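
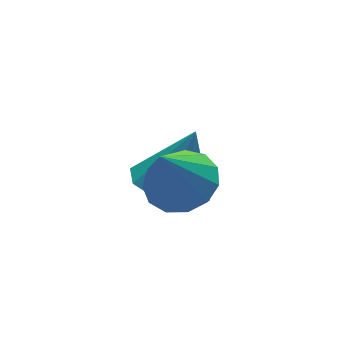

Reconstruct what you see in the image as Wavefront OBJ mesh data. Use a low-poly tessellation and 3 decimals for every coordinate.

v 0.488 -2.102 2.617
v 0.929 -1.46 2.931
v -0.128 -2.338 3.963
v 0.521 -1.278 2.776
v 0.102 -1.357 2.571
v -0.194 -1.673 2.38
v -0.274 -2.125 2.264
v -0.111 -2.57 2.26
v 0.242 -2.866 2.369
v 0.673 -2.919 2.557
v 1.045 -2.713 2.764
v 1.241 -2.313 2.924
v 1.198 -1.845 2.986
v 1.063 -0.513 0.798
v 1.943 -0.562 0.395
v 1.757 -0.407 2.302
v 1.699 0.136 0.459
v 1.082 0.454 0.721
v 0.453 0.206 1.029
v 0.182 -0.463 1.202
v 0.426 -1.161 1.138
v 1.043 -1.48 0.875
v 1.672 -1.231 0.567
f 2 1 4
f 2 4 3
f 4 1 5
f 4 5 3
f 5 1 6
f 5 6 3
f 6 1 7
f 6 7 3
f 7 1 8
f 7 8 3
f 8 1 9
f 8 9 3
f 9 1 10
f 9 10 3
f 10 1 11
f 10 11 3
f 11 1 12
f 11 12 3
f 12 1 13
f 12 13 3
f 13 1 2
f 13 2 3
f 15 14 17
f 15 17 16
f 17 14 18
f 17 18 16
f 18 14 19
f 18 19 16
f 19 14 20
f 19 20 16
f 20 14 21
f 20 21 16
f 21 14 22
f 21 22 16
f 22 14 23
f 22 23 16
f 23 14 15
f 23 15 16



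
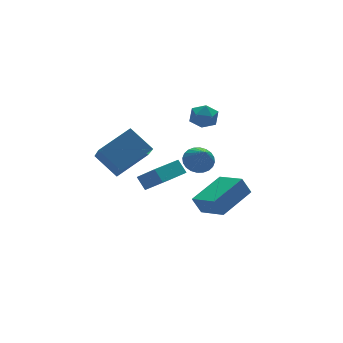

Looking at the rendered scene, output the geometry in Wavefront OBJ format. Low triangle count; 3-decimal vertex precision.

v -0.949 -4.601 -1.467
v -1.321 -4.321 -0.548
v -1.309 -3.058 -2.083
v -1.68 -2.778 -1.164
v 1.04 -3.902 -0.876
v 0.669 -3.622 0.043
v 0.681 -2.359 -1.492
v 0.309 -2.079 -0.573
v 2.086 3.156 -2.841
v 2.492 3.71 -2.29
v 1.834 2.024 -1.519
v 2.166 3.814 -2.263
v 1.828 3.819 -2.323
v 1.53 3.723 -2.463
v 1.316 3.541 -2.66
v 1.219 3.3 -2.885
v 1.255 3.037 -3.103
v 1.417 2.792 -3.281
v 1.681 2.603 -3.393
v 2.007 2.498 -3.42
v 2.345 2.494 -3.36
v 2.643 2.59 -3.22
v 2.857 2.772 -3.023
v 2.954 3.013 -2.798
v 2.918 3.276 -2.58
v 2.756 3.52 -2.402
v -4.828 -1.349 1.059
v -5.449 -0.161 2.089
v -4.308 0.16 -0.367
v -4.928 1.347 0.663
v -2.952 -1.147 1.957
v -3.572 0.04 2.987
v -2.431 0.361 0.531
v -3.052 1.549 1.561
v -1.621 2.248 -3.465
v -1.161 1.182 -2.408
v -1.772 2.86 -2.782
v -1.313 1.794 -1.724
v 0.113 2.846 -3.616
v 0.572 1.78 -2.558
v -0.039 3.458 -2.932
v 0.421 2.392 -1.875
v 0.376 1.139 1.752
v 0.728 1.498 2.427
v 1.492 0.382 1.573
v 1.844 0.741 2.248
v 1.19 0.221 2.341
v 0.5 0.689 2.452
v 1.72 1.191 1.548
v 1.03 1.659 1.659
v 1.559 1.53 2.301
v 1.23 0.93 2.791
v 0.99 0.95 1.209
v 0.661 0.35 1.699
f 2 4 1
f 5 2 1
f 1 4 3
f 3 5 1
f 2 8 4
f 6 2 5
f 6 8 2
f 4 8 3
f 7 5 3
f 3 8 7
f 7 6 5
f 8 6 7
f 10 9 12
f 10 12 11
f 12 9 13
f 12 13 11
f 13 9 14
f 13 14 11
f 14 9 15
f 14 15 11
f 15 9 16
f 15 16 11
f 16 9 17
f 16 17 11
f 17 9 18
f 17 18 11
f 18 9 19
f 18 19 11
f 19 9 20
f 19 20 11
f 20 9 21
f 20 21 11
f 21 9 22
f 21 22 11
f 22 9 23
f 22 23 11
f 23 9 24
f 23 24 11
f 24 9 25
f 24 25 11
f 25 9 26
f 25 26 11
f 26 9 10
f 26 10 11
f 28 30 27
f 31 28 27
f 27 30 29
f 29 31 27
f 28 34 30
f 32 28 31
f 32 34 28
f 30 34 29
f 33 31 29
f 29 34 33
f 33 32 31
f 34 32 33
f 36 38 35
f 39 36 35
f 35 38 37
f 37 39 35
f 36 42 38
f 40 36 39
f 40 42 36
f 38 42 37
f 41 39 37
f 37 42 41
f 41 40 39
f 42 40 41
f 43 54 48
f 43 48 44
f 43 44 50
f 43 50 53
f 43 53 54
f 44 48 52
f 48 54 47
f 54 53 45
f 53 50 49
f 50 44 51
f 46 52 47
f 46 47 45
f 46 45 49
f 46 49 51
f 46 51 52
f 47 52 48
f 45 47 54
f 49 45 53
f 51 49 50
f 52 51 44



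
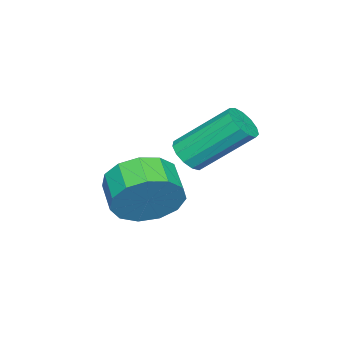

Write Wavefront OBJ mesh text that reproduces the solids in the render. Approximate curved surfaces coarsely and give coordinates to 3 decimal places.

v 0.95 2.868 3.173
v 1.274 2.582 3.603
v 0.715 3.987 4.958
v 0.39 4.272 4.527
v 1.487 2.808 3.456
v 0.927 4.213 4.81
v 1.529 3.054 3.219
v 0.969 4.458 4.573
v 1.387 3.24 2.967
v 0.828 4.645 4.322
v 1.106 3.308 2.781
v 0.547 4.713 4.135
v 0.776 3.236 2.719
v 0.217 4.641 4.073
v 0.501 3.047 2.801
v -0.059 4.452 4.155
v 0.368 2.802 3.001
v -0.191 4.206 4.356
v 0.42 2.577 3.256
v -0.139 3.981 4.61
v 0.64 2.444 3.484
v 0.081 3.849 4.839
v 0.959 2.446 3.614
v 0.399 3.851 4.968
v 1.502 1.952 1.401
v 2.178 1.657 2.19
v 1.414 0.972 2.588
v 0.738 1.268 1.799
v 1.862 2.132 2.403
v 1.099 1.447 2.801
v 1.433 2.55 2.298
v 0.669 1.865 2.696
v 1.025 2.778 1.908
v 0.262 2.093 2.306
v 0.769 2.744 1.357
v 0.005 2.059 1.755
v 0.745 2.459 0.821
v -0.019 1.774 1.218
v 0.962 2.013 0.468
v 0.198 1.328 0.866
v 1.35 1.547 0.412
v 0.586 0.863 0.809
v 1.786 1.211 0.669
v 1.023 0.526 1.067
v 2.132 1.109 1.16
v 1.369 0.425 1.557
v 2.278 1.276 1.727
v 1.515 0.591 2.124
f 2 1 5
f 2 5 3
f 3 5 6
f 3 6 4
f 5 1 7
f 5 7 6
f 6 7 8
f 6 8 4
f 7 1 9
f 7 9 8
f 8 9 10
f 8 10 4
f 9 1 11
f 9 11 10
f 10 11 12
f 10 12 4
f 11 1 13
f 11 13 12
f 12 13 14
f 12 14 4
f 13 1 15
f 13 15 14
f 14 15 16
f 14 16 4
f 15 1 17
f 15 17 16
f 16 17 18
f 16 18 4
f 17 1 19
f 17 19 18
f 18 19 20
f 18 20 4
f 19 1 21
f 19 21 20
f 20 21 22
f 20 22 4
f 21 1 23
f 21 23 22
f 22 23 24
f 22 24 4
f 23 1 2
f 23 2 24
f 24 2 3
f 24 3 4
f 26 25 29
f 26 29 27
f 27 29 30
f 27 30 28
f 29 25 31
f 29 31 30
f 30 31 32
f 30 32 28
f 31 25 33
f 31 33 32
f 32 33 34
f 32 34 28
f 33 25 35
f 33 35 34
f 34 35 36
f 34 36 28
f 35 25 37
f 35 37 36
f 36 37 38
f 36 38 28
f 37 25 39
f 37 39 38
f 38 39 40
f 38 40 28
f 39 25 41
f 39 41 40
f 40 41 42
f 40 42 28
f 41 25 43
f 41 43 42
f 42 43 44
f 42 44 28
f 43 25 45
f 43 45 44
f 44 45 46
f 44 46 28
f 45 25 47
f 45 47 46
f 46 47 48
f 46 48 28
f 47 25 26
f 47 26 48
f 48 26 27
f 48 27 28



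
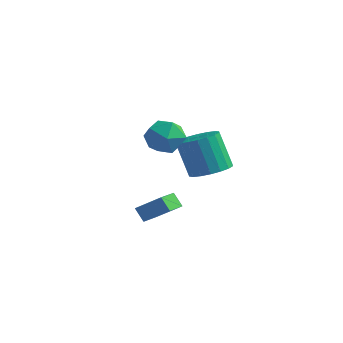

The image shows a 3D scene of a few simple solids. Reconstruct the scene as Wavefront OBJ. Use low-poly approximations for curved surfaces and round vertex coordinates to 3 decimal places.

v -2.3 1.245 -2.247
v -1.022 1.641 -1.264
v -2.511 2.42 -2.446
v -1.233 2.816 -1.463
v -1.747 1.224 -2.957
v -0.469 1.62 -1.974
v -1.958 2.399 -3.156
v -0.68 2.795 -2.173
v 0.066 4.007 -0.005
v 1.084 4.052 0.411
v 0.271 4.018 2.401
v -0.746 3.973 1.985
v 0.962 4.524 0.369
v 0.149 4.49 2.36
v 0.663 4.894 0.254
v -0.15 4.86 2.244
v 0.246 5.088 0.087
v -0.567 5.055 2.077
v -0.207 5.068 -0.099
v -1.019 5.035 1.891
v -0.605 4.838 -0.265
v -1.418 4.804 1.725
v -0.871 4.443 -0.38
v -1.684 4.41 1.61
v -0.951 3.962 -0.421
v -1.764 3.928 1.569
v -0.829 3.49 -0.38
v -1.642 3.456 1.611
v -0.53 3.12 -0.264
v -1.343 3.086 1.726
v -0.113 2.925 -0.097
v -0.926 2.892 1.893
v 0.339 2.945 0.089
v -0.473 2.912 2.079
v 0.738 3.176 0.255
v -0.075 3.142 2.245
v 1.004 3.57 0.37
v 0.191 3.537 2.36
v 0.878 0.791 2.997
v 1.546 0.415 3.776
v -0.406 -0.275 3.584
v 0.262 -0.651 4.363
v -0.106 0.378 4.408
v 0.687 1.037 4.045
v 0.453 -0.897 3.315
v 1.246 -0.238 2.952
v 1.283 -0.628 3.973
v 0.938 0.16 4.649
v 0.202 -0.02 2.711
v -0.143 0.768 3.387
f 2 4 1
f 5 2 1
f 1 4 3
f 3 5 1
f 2 8 4
f 6 2 5
f 6 8 2
f 4 8 3
f 7 5 3
f 3 8 7
f 7 6 5
f 8 6 7
f 10 9 13
f 10 13 11
f 11 13 14
f 11 14 12
f 13 9 15
f 13 15 14
f 14 15 16
f 14 16 12
f 15 9 17
f 15 17 16
f 16 17 18
f 16 18 12
f 17 9 19
f 17 19 18
f 18 19 20
f 18 20 12
f 19 9 21
f 19 21 20
f 20 21 22
f 20 22 12
f 21 9 23
f 21 23 22
f 22 23 24
f 22 24 12
f 23 9 25
f 23 25 24
f 24 25 26
f 24 26 12
f 25 9 27
f 25 27 26
f 26 27 28
f 26 28 12
f 27 9 29
f 27 29 28
f 28 29 30
f 28 30 12
f 29 9 31
f 29 31 30
f 30 31 32
f 30 32 12
f 31 9 33
f 31 33 32
f 32 33 34
f 32 34 12
f 33 9 35
f 33 35 34
f 34 35 36
f 34 36 12
f 35 9 37
f 35 37 36
f 36 37 38
f 36 38 12
f 37 9 10
f 37 10 38
f 38 10 11
f 38 11 12
f 39 50 44
f 39 44 40
f 39 40 46
f 39 46 49
f 39 49 50
f 40 44 48
f 44 50 43
f 50 49 41
f 49 46 45
f 46 40 47
f 42 48 43
f 42 43 41
f 42 41 45
f 42 45 47
f 42 47 48
f 43 48 44
f 41 43 50
f 45 41 49
f 47 45 46
f 48 47 40



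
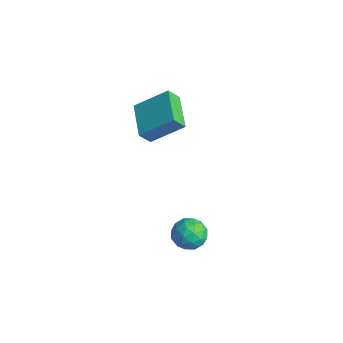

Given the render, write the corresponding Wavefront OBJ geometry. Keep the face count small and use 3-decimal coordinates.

v 2.857 0.76 -1.543
v 3.598 1.314 -1.539
v 3.382 0.066 -2.761
v 4.123 0.62 -2.757
v 4.016 -0.013 -2.091
v 3.691 0.416 -1.338
v 3.289 0.964 -2.962
v 2.964 1.393 -2.209
v 3.865 1.44 -2.416
v 4.314 0.836 -1.878
v 2.666 0.544 -2.422
v 3.115 -0.06 -1.884
v 3.181 1.098 -1.434
v 3.799 0.282 -2.866
v 3.736 -0.09 -2.474
v 4.171 0.235 -2.472
v 3.236 0.57 -1.316
v 3.671 0.896 -1.314
v 3.917 0.115 -1.638
v 3.309 0.484 -2.986
v 3.744 0.81 -2.984
v 2.809 1.145 -1.828
v 3.244 1.47 -1.826
v 3.063 1.265 -2.662
v 3.774 1.498 -1.947
v 4.083 1.09 -2.663
v 3.592 1.292 -2.784
v 3.402 1.544 -2.341
v 4.038 1.143 -1.631
v 4.347 0.735 -2.347
v 4.283 0.363 -1.955
v 4.092 0.615 -1.513
v 4.195 1.217 -2.146
v 2.633 0.645 -1.953
v 2.942 0.237 -2.669
v 2.888 0.765 -2.787
v 2.697 1.017 -2.345
v 2.897 0.29 -1.637
v 3.206 -0.118 -2.353
v 3.578 -0.164 -1.959
v 3.388 0.088 -1.516
v 2.785 0.163 -2.154
v -3.624 1.712 1.305
v -2.759 3.15 2.533
v -3.558 2.304 0.565
v -2.694 3.743 1.793
v -1.746 0.957 0.867
v -0.882 2.396 2.095
v -1.681 1.55 0.127
v -0.816 2.988 1.355
f 1 38 17
f 38 12 41
f 17 41 6
f 38 41 17
f 1 17 13
f 17 6 18
f 13 18 2
f 17 18 13
f 1 13 22
f 13 2 23
f 22 23 8
f 13 23 22
f 1 22 34
f 22 8 37
f 34 37 11
f 22 37 34
f 1 34 38
f 34 11 42
f 38 42 12
f 34 42 38
f 2 18 29
f 18 6 32
f 29 32 10
f 18 32 29
f 6 41 19
f 41 12 40
f 19 40 5
f 41 40 19
f 12 42 39
f 42 11 35
f 39 35 3
f 42 35 39
f 11 37 36
f 37 8 24
f 36 24 7
f 37 24 36
f 8 23 28
f 23 2 25
f 28 25 9
f 23 25 28
f 4 30 16
f 30 10 31
f 16 31 5
f 30 31 16
f 4 16 14
f 16 5 15
f 14 15 3
f 16 15 14
f 4 14 21
f 14 3 20
f 21 20 7
f 14 20 21
f 4 21 26
f 21 7 27
f 26 27 9
f 21 27 26
f 4 26 30
f 26 9 33
f 30 33 10
f 26 33 30
f 5 31 19
f 31 10 32
f 19 32 6
f 31 32 19
f 3 15 39
f 15 5 40
f 39 40 12
f 15 40 39
f 7 20 36
f 20 3 35
f 36 35 11
f 20 35 36
f 9 27 28
f 27 7 24
f 28 24 8
f 27 24 28
f 10 33 29
f 33 9 25
f 29 25 2
f 33 25 29
f 44 46 43
f 47 44 43
f 43 46 45
f 45 47 43
f 44 50 46
f 48 44 47
f 48 50 44
f 46 50 45
f 49 47 45
f 45 50 49
f 49 48 47
f 50 48 49



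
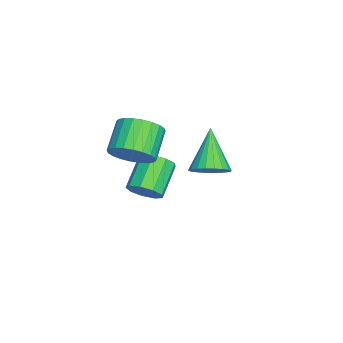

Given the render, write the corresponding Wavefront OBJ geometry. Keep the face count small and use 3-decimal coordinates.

v -1.305 -2.209 -2.755
v -0.805 -2.308 -2.049
v -2.275 -1.971 -0.96
v -2.775 -1.871 -1.665
v -0.803 -1.738 -2.222
v -2.272 -1.401 -1.133
v -1.035 -1.389 -2.644
v -2.505 -1.052 -1.555
v -1.394 -1.423 -3.118
v -2.864 -1.086 -2.029
v -1.711 -1.825 -3.421
v -3.181 -1.487 -2.332
v -1.839 -2.406 -3.413
v -3.308 -2.069 -2.324
v -1.716 -2.895 -3.097
v -3.186 -2.558 -2.007
v -1.402 -3.063 -2.62
v -2.871 -2.725 -1.531
v -1.042 -2.831 -2.207
v -2.511 -2.494 -1.117
v 2.995 1.254 2.079
v 3.42 0.544 2.38
v 1.545 1.066 3.681
v 3.586 0.815 2.562
v 3.65 1.162 2.66
v 3.6 1.525 2.658
v 3.446 1.84 2.555
v 3.214 2.055 2.37
v 2.944 2.13 2.135
v 2.683 2.054 1.89
v 2.476 1.84 1.677
v 2.359 1.524 1.534
v 2.352 1.162 1.485
v 2.456 0.815 1.539
v 2.653 0.544 1.686
v 2.91 0.396 1.901
v 3.181 0.396 2.147
v 1.459 -2.248 1.561
v 2.06 -2.459 2.408
v 0.743 -2.283 3.386
v 0.141 -2.072 2.539
v 2.096 -2.048 2.384
v 0.779 -1.872 3.362
v 2.036 -1.667 2.234
v 0.719 -1.491 3.212
v 1.888 -1.375 1.982
v 0.571 -1.199 2.96
v 1.674 -1.215 1.666
v 0.357 -1.04 2.644
v 1.428 -1.213 1.333
v 0.11 -1.037 2.312
v 1.186 -1.368 1.036
v -0.131 -1.193 2.014
v 0.986 -1.657 0.818
v -0.331 -1.482 1.796
v 0.857 -2.037 0.714
v -0.46 -1.861 1.692
v 0.821 -2.448 0.738
v -0.496 -2.272 1.716
v 0.881 -2.829 0.888
v -0.436 -2.653 1.866
v 1.029 -3.121 1.14
v -0.288 -2.945 2.118
v 1.243 -3.28 1.456
v -0.074 -3.105 2.434
v 1.49 -3.283 1.788
v 0.172 -3.107 2.767
v 1.731 -3.127 2.086
v 0.414 -2.952 3.064
v 1.931 -2.838 2.304
v 0.614 -2.663 3.282
f 2 1 5
f 2 5 3
f 3 5 6
f 3 6 4
f 5 1 7
f 5 7 6
f 6 7 8
f 6 8 4
f 7 1 9
f 7 9 8
f 8 9 10
f 8 10 4
f 9 1 11
f 9 11 10
f 10 11 12
f 10 12 4
f 11 1 13
f 11 13 12
f 12 13 14
f 12 14 4
f 13 1 15
f 13 15 14
f 14 15 16
f 14 16 4
f 15 1 17
f 15 17 16
f 16 17 18
f 16 18 4
f 17 1 19
f 17 19 18
f 18 19 20
f 18 20 4
f 19 1 2
f 19 2 20
f 20 2 3
f 20 3 4
f 22 21 24
f 22 24 23
f 24 21 25
f 24 25 23
f 25 21 26
f 25 26 23
f 26 21 27
f 26 27 23
f 27 21 28
f 27 28 23
f 28 21 29
f 28 29 23
f 29 21 30
f 29 30 23
f 30 21 31
f 30 31 23
f 31 21 32
f 31 32 23
f 32 21 33
f 32 33 23
f 33 21 34
f 33 34 23
f 34 21 35
f 34 35 23
f 35 21 36
f 35 36 23
f 36 21 37
f 36 37 23
f 37 21 22
f 37 22 23
f 39 38 42
f 39 42 40
f 40 42 43
f 40 43 41
f 42 38 44
f 42 44 43
f 43 44 45
f 43 45 41
f 44 38 46
f 44 46 45
f 45 46 47
f 45 47 41
f 46 38 48
f 46 48 47
f 47 48 49
f 47 49 41
f 48 38 50
f 48 50 49
f 49 50 51
f 49 51 41
f 50 38 52
f 50 52 51
f 51 52 53
f 51 53 41
f 52 38 54
f 52 54 53
f 53 54 55
f 53 55 41
f 54 38 56
f 54 56 55
f 55 56 57
f 55 57 41
f 56 38 58
f 56 58 57
f 57 58 59
f 57 59 41
f 58 38 60
f 58 60 59
f 59 60 61
f 59 61 41
f 60 38 62
f 60 62 61
f 61 62 63
f 61 63 41
f 62 38 64
f 62 64 63
f 63 64 65
f 63 65 41
f 64 38 66
f 64 66 65
f 65 66 67
f 65 67 41
f 66 38 68
f 66 68 67
f 67 68 69
f 67 69 41
f 68 38 70
f 68 70 69
f 69 70 71
f 69 71 41
f 70 38 39
f 70 39 71
f 71 39 40
f 71 40 41



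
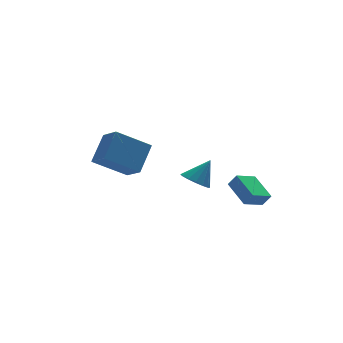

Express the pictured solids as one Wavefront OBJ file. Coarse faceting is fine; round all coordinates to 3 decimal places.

v -4.003 -1.722 -0.487
v -2.962 -0.769 0.739
v -4.203 -0.511 -1.259
v -3.161 0.442 -0.033
v -2.259 -2.162 -1.627
v -1.217 -1.209 -0.401
v -2.458 -0.951 -2.399
v -1.417 0.002 -1.173
v 3.926 -3.454 -4.74
v 2.704 -3.796 -4.222
v 3.777 -1.883 -4.055
v 2.555 -2.225 -3.538
v 4.285 -3.715 -4.062
v 3.063 -4.057 -3.545
v 4.136 -2.144 -3.378
v 2.914 -2.486 -2.86
v 1.93 0.414 -4.503
v 2.561 -0.066 -4.907
v 2.87 0.566 -3.217
v 2.65 0.371 -5.024
v 2.546 0.819 -5.001
v 2.277 1.159 -4.845
v 1.915 1.299 -4.597
v 1.557 1.202 -4.323
v 1.299 0.894 -4.098
v 1.21 0.457 -3.981
v 1.314 0.009 -4.004
v 1.583 -0.331 -4.161
v 1.945 -0.471 -4.409
v 2.303 -0.374 -4.682
f 2 4 1
f 5 2 1
f 1 4 3
f 3 5 1
f 2 8 4
f 6 2 5
f 6 8 2
f 4 8 3
f 7 5 3
f 3 8 7
f 7 6 5
f 8 6 7
f 10 12 9
f 13 10 9
f 9 12 11
f 11 13 9
f 10 16 12
f 14 10 13
f 14 16 10
f 12 16 11
f 15 13 11
f 11 16 15
f 15 14 13
f 16 14 15
f 18 17 20
f 18 20 19
f 20 17 21
f 20 21 19
f 21 17 22
f 21 22 19
f 22 17 23
f 22 23 19
f 23 17 24
f 23 24 19
f 24 17 25
f 24 25 19
f 25 17 26
f 25 26 19
f 26 17 27
f 26 27 19
f 27 17 28
f 27 28 19
f 28 17 29
f 28 29 19
f 29 17 30
f 29 30 19
f 30 17 18
f 30 18 19



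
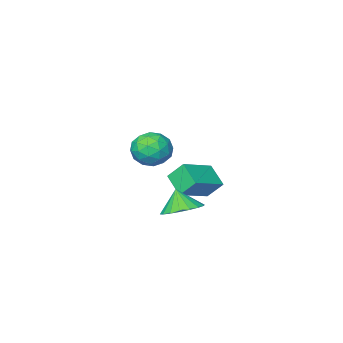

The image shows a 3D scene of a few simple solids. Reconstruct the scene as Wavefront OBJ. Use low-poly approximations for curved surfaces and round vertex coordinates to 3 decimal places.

v -3.493 -4.043 -2.408
v -1.736 -3.677 -1.697
v -3.434 -2.899 -3.142
v -1.677 -2.534 -2.431
v -3.003 -4.646 -3.309
v -1.246 -4.281 -2.598
v -2.944 -3.503 -4.043
v -1.187 -3.137 -3.332
v 2.281 1.9 2.559
v 3.034 1.898 3.149
v 2.926 0.762 1.731
v 3.679 0.76 2.321
v 2.828 0.453 2.631
v 2.429 1.157 3.143
v 3.531 1.503 1.737
v 3.132 2.207 2.249
v 3.807 1.653 2.641
v 3.372 1.004 3.193
v 2.588 1.656 1.687
v 2.153 1.007 2.239
v 2.601 1.999 2.927
v 3.359 0.661 1.953
v 2.859 0.481 2.136
v 3.301 0.48 2.482
v 2.245 1.563 2.924
v 2.688 1.562 3.27
v 2.567 0.713 2.966
v 3.272 1.098 1.61
v 3.715 1.097 1.956
v 2.659 2.18 2.398
v 3.101 2.179 2.744
v 3.393 1.947 1.914
v 3.498 1.853 2.975
v 3.877 1.185 2.488
v 3.79 1.621 2.145
v 3.556 2.035 2.445
v 3.243 1.472 3.3
v 3.622 0.803 2.813
v 3.121 0.623 2.995
v 2.887 1.036 3.296
v 3.697 1.328 3.001
v 2.338 1.857 2.067
v 2.717 1.188 1.58
v 3.073 1.624 1.584
v 2.839 2.037 1.885
v 2.083 1.475 2.392
v 2.462 0.807 1.905
v 2.404 0.625 2.435
v 2.17 1.039 2.735
v 2.263 1.332 1.879
v 1.019 0.615 -2.011
v 2.018 0.665 -2.008
v 1.041 0.105 -0.969
v 1.899 1.049 -1.817
v 1.605 1.347 -1.665
v 1.196 1.5 -1.581
v 0.752 1.478 -1.582
v 0.36 1.285 -1.668
v 0.099 0.959 -1.822
v 0.02 0.565 -2.014
v 0.139 0.181 -2.205
v 0.432 -0.117 -2.357
v 0.842 -0.27 -2.441
v 1.286 -0.248 -2.439
v 1.678 -0.055 -2.353
v 1.939 0.271 -2.199
f 2 4 1
f 5 2 1
f 1 4 3
f 3 5 1
f 2 8 4
f 6 2 5
f 6 8 2
f 4 8 3
f 7 5 3
f 3 8 7
f 7 6 5
f 8 6 7
f 9 46 25
f 46 20 49
f 25 49 14
f 46 49 25
f 9 25 21
f 25 14 26
f 21 26 10
f 25 26 21
f 9 21 30
f 21 10 31
f 30 31 16
f 21 31 30
f 9 30 42
f 30 16 45
f 42 45 19
f 30 45 42
f 9 42 46
f 42 19 50
f 46 50 20
f 42 50 46
f 10 26 37
f 26 14 40
f 37 40 18
f 26 40 37
f 14 49 27
f 49 20 48
f 27 48 13
f 49 48 27
f 20 50 47
f 50 19 43
f 47 43 11
f 50 43 47
f 19 45 44
f 45 16 32
f 44 32 15
f 45 32 44
f 16 31 36
f 31 10 33
f 36 33 17
f 31 33 36
f 12 38 24
f 38 18 39
f 24 39 13
f 38 39 24
f 12 24 22
f 24 13 23
f 22 23 11
f 24 23 22
f 12 22 29
f 22 11 28
f 29 28 15
f 22 28 29
f 12 29 34
f 29 15 35
f 34 35 17
f 29 35 34
f 12 34 38
f 34 17 41
f 38 41 18
f 34 41 38
f 13 39 27
f 39 18 40
f 27 40 14
f 39 40 27
f 11 23 47
f 23 13 48
f 47 48 20
f 23 48 47
f 15 28 44
f 28 11 43
f 44 43 19
f 28 43 44
f 17 35 36
f 35 15 32
f 36 32 16
f 35 32 36
f 18 41 37
f 41 17 33
f 37 33 10
f 41 33 37
f 52 51 54
f 52 54 53
f 54 51 55
f 54 55 53
f 55 51 56
f 55 56 53
f 56 51 57
f 56 57 53
f 57 51 58
f 57 58 53
f 58 51 59
f 58 59 53
f 59 51 60
f 59 60 53
f 60 51 61
f 60 61 53
f 61 51 62
f 61 62 53
f 62 51 63
f 62 63 53
f 63 51 64
f 63 64 53
f 64 51 65
f 64 65 53
f 65 51 66
f 65 66 53
f 66 51 52
f 66 52 53



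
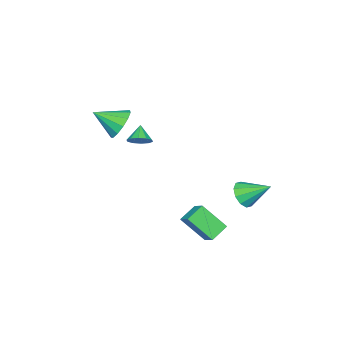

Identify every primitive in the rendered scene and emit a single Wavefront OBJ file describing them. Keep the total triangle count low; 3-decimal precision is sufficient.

v 0.615 -3.043 1.204
v 1.465 -2.947 0.647
v 1.305 -4.317 2.036
v 1.533 -2.609 1.107
v 1.31 -2.409 1.598
v 0.867 -2.411 1.963
v 0.343 -2.613 2.088
v -0.094 -2.952 1.931
v -0.306 -3.32 1.544
v -0.225 -3.6 1.049
v 0.122 -3.704 0.603
v 0.626 -3.598 0.348
v 1.126 -3.315 0.364
v -2.496 2.568 -3.935
v -1.996 3.047 -4.479
v -2.824 4.012 -2.965
v -2.507 3.057 -4.666
v -3.013 2.88 -4.575
v -3.322 2.585 -4.239
v -3.315 2.282 -3.787
v -2.996 2.089 -3.391
v -2.485 2.079 -3.203
v -1.979 2.256 -3.295
v -1.67 2.552 -3.631
v -1.677 2.854 -4.083
v 3.042 2.185 -2.783
v 2.04 2.403 -2.286
v 2.656 3.403 -4.094
v 1.655 3.622 -3.596
v 3.465 2.898 -2.244
v 2.464 3.117 -1.746
v 3.08 4.117 -3.554
v 2.078 4.335 -3.057
v -0.02 -2.302 -0.144
v 0.528 -2.5 0.245
v -0.68 -2.698 0.584
v 0.417 -2.098 0.363
v 0.14 -1.775 0.287
v -0.198 -1.653 0.046
v -0.468 -1.779 -0.267
v -0.567 -2.105 -0.534
v -0.457 -2.507 -0.651
v -0.179 -2.83 -0.576
v 0.159 -2.952 -0.335
v 0.429 -2.826 -0.021
f 2 1 4
f 2 4 3
f 4 1 5
f 4 5 3
f 5 1 6
f 5 6 3
f 6 1 7
f 6 7 3
f 7 1 8
f 7 8 3
f 8 1 9
f 8 9 3
f 9 1 10
f 9 10 3
f 10 1 11
f 10 11 3
f 11 1 12
f 11 12 3
f 12 1 13
f 12 13 3
f 13 1 2
f 13 2 3
f 15 14 17
f 15 17 16
f 17 14 18
f 17 18 16
f 18 14 19
f 18 19 16
f 19 14 20
f 19 20 16
f 20 14 21
f 20 21 16
f 21 14 22
f 21 22 16
f 22 14 23
f 22 23 16
f 23 14 24
f 23 24 16
f 24 14 25
f 24 25 16
f 25 14 15
f 25 15 16
f 27 29 26
f 30 27 26
f 26 29 28
f 28 30 26
f 27 33 29
f 31 27 30
f 31 33 27
f 29 33 28
f 32 30 28
f 28 33 32
f 32 31 30
f 33 31 32
f 35 34 37
f 35 37 36
f 37 34 38
f 37 38 36
f 38 34 39
f 38 39 36
f 39 34 40
f 39 40 36
f 40 34 41
f 40 41 36
f 41 34 42
f 41 42 36
f 42 34 43
f 42 43 36
f 43 34 44
f 43 44 36
f 44 34 45
f 44 45 36
f 45 34 35
f 45 35 36



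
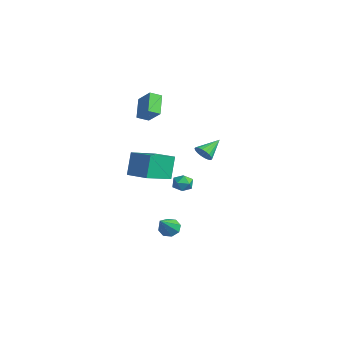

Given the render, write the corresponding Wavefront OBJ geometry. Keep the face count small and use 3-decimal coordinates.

v -2.775 -3.012 2.601
v -2.832 -3.786 2.948
v -3.842 -2.458 3.657
v -3.899 -3.232 4.004
v -1.721 -2.688 3.496
v -1.778 -3.462 3.843
v -2.788 -2.134 4.552
v -2.845 -2.908 4.899
v 1.515 -3.46 -4.56
v 2.035 -3.535 -5.038
v 2.525 -4.5 -3.3
v 2.1 -3.094 -4.727
v 1.823 -2.868 -4.318
v 1.366 -2.989 -4.051
v 0.996 -3.385 -4.081
v 0.93 -3.826 -4.393
v 1.207 -4.053 -4.802
v 1.665 -3.932 -5.069
v -2.354 -0.603 -3.043
v -1.633 -0.661 -3.176
v -2.307 -1.579 -2.364
v -1.586 -1.637 -2.497
v -1.84 -1.084 -2.083
v -1.869 -0.481 -2.503
v -2.071 -1.759 -3.037
v -2.1 -1.156 -3.457
v -1.457 -1.375 -3.173
v -1.315 -0.958 -2.583
v -2.625 -1.282 -2.957
v -2.483 -0.865 -2.367
v 4.162 -2.474 2.532
v 4.782 -2.385 2.706
v 3.778 -1.286 3.288
v 4.762 -2.235 2.459
v 4.623 -2.132 2.227
v 4.393 -2.097 2.056
v 4.117 -2.136 1.978
v 3.85 -2.243 2.01
v 3.645 -2.395 2.146
v 3.542 -2.563 2.358
v 3.562 -2.714 2.604
v 3.701 -2.817 2.836
v 3.931 -2.852 3.008
v 4.207 -2.812 3.085
v 4.474 -2.705 3.053
v 4.679 -2.553 2.918
v -2.195 -4.689 -1.487
v -2.661 -4.237 0.138
v -2.86 -2.807 -2.201
v -3.326 -2.355 -0.576
v -0.654 -4.045 -1.224
v -1.12 -3.593 0.401
v -1.319 -2.163 -1.938
v -1.785 -1.711 -0.313
f 2 4 1
f 5 2 1
f 1 4 3
f 3 5 1
f 2 8 4
f 6 2 5
f 6 8 2
f 4 8 3
f 7 5 3
f 3 8 7
f 7 6 5
f 8 6 7
f 10 9 12
f 10 12 11
f 12 9 13
f 12 13 11
f 13 9 14
f 13 14 11
f 14 9 15
f 14 15 11
f 15 9 16
f 15 16 11
f 16 9 17
f 16 17 11
f 17 9 18
f 17 18 11
f 18 9 10
f 18 10 11
f 19 30 24
f 19 24 20
f 19 20 26
f 19 26 29
f 19 29 30
f 20 24 28
f 24 30 23
f 30 29 21
f 29 26 25
f 26 20 27
f 22 28 23
f 22 23 21
f 22 21 25
f 22 25 27
f 22 27 28
f 23 28 24
f 21 23 30
f 25 21 29
f 27 25 26
f 28 27 20
f 32 31 34
f 32 34 33
f 34 31 35
f 34 35 33
f 35 31 36
f 35 36 33
f 36 31 37
f 36 37 33
f 37 31 38
f 37 38 33
f 38 31 39
f 38 39 33
f 39 31 40
f 39 40 33
f 40 31 41
f 40 41 33
f 41 31 42
f 41 42 33
f 42 31 43
f 42 43 33
f 43 31 44
f 43 44 33
f 44 31 45
f 44 45 33
f 45 31 46
f 45 46 33
f 46 31 32
f 46 32 33
f 48 50 47
f 51 48 47
f 47 50 49
f 49 51 47
f 48 54 50
f 52 48 51
f 52 54 48
f 50 54 49
f 53 51 49
f 49 54 53
f 53 52 51
f 54 52 53



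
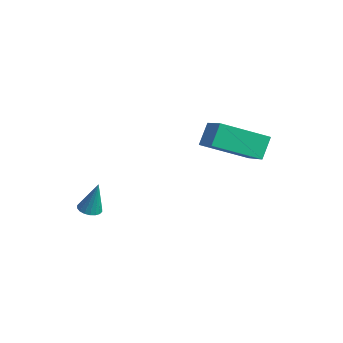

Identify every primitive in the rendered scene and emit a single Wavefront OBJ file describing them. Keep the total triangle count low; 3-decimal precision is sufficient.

v 1.583 0.752 3.591
v 1.283 1.363 4.43
v 0.137 1.228 2.728
v -0.163 1.839 3.567
v 2.583 2.341 2.793
v 2.283 2.952 3.632
v 1.137 2.817 1.93
v 0.837 3.428 2.769
v -3.281 -1.533 -1.701
v -3.002 -1.959 -1.674
v -3.019 -1.267 -0.259
v -2.848 -1.801 -1.731
v -2.781 -1.59 -1.782
v -2.813 -1.368 -1.817
v -2.937 -1.179 -1.829
v -3.13 -1.06 -1.816
v -3.353 -1.034 -1.78
v -3.561 -1.108 -1.729
v -3.714 -1.265 -1.672
v -3.782 -1.476 -1.621
v -3.75 -1.698 -1.585
v -3.625 -1.887 -1.573
v -3.433 -2.006 -1.586
v -3.21 -2.032 -1.622
f 2 4 1
f 5 2 1
f 1 4 3
f 3 5 1
f 2 8 4
f 6 2 5
f 6 8 2
f 4 8 3
f 7 5 3
f 3 8 7
f 7 6 5
f 8 6 7
f 10 9 12
f 10 12 11
f 12 9 13
f 12 13 11
f 13 9 14
f 13 14 11
f 14 9 15
f 14 15 11
f 15 9 16
f 15 16 11
f 16 9 17
f 16 17 11
f 17 9 18
f 17 18 11
f 18 9 19
f 18 19 11
f 19 9 20
f 19 20 11
f 20 9 21
f 20 21 11
f 21 9 22
f 21 22 11
f 22 9 23
f 22 23 11
f 23 9 24
f 23 24 11
f 24 9 10
f 24 10 11



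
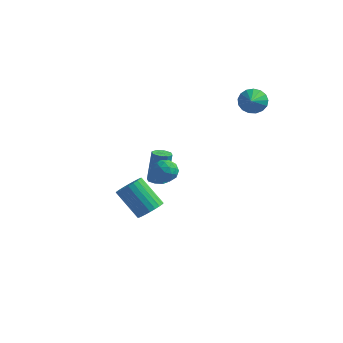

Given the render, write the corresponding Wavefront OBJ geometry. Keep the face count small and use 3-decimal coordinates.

v 2.435 4.382 3.435
v 3.01 4.265 2.968
v 2.705 3.518 3.985
v 3.149 4.473 3.225
v 3.125 4.66 3.531
v 2.942 4.783 3.814
v 2.644 4.815 4.011
v 2.297 4.747 4.075
v 1.982 4.596 3.993
v 1.77 4.396 3.783
v 1.711 4.193 3.493
v 1.818 4.033 3.19
v 2.066 3.953 2.943
v 2.398 3.972 2.808
v 2.739 4.084 2.817
v -1.335 0.784 -3.446
v -0.798 0.689 -2.903
v -2.107 0.9 -1.571
v -2.645 0.996 -2.114
v -0.79 0.986 -2.942
v -2.099 1.198 -1.61
v -0.864 1.253 -3.058
v -2.173 1.465 -1.725
v -1.011 1.449 -3.233
v -2.32 1.661 -1.9
v -1.206 1.543 -3.44
v -2.516 1.755 -2.108
v -1.422 1.522 -3.649
v -2.731 1.734 -2.316
v -1.624 1.388 -3.826
v -2.933 1.6 -2.494
v -1.782 1.163 -3.946
v -3.092 1.375 -2.613
v -1.873 0.88 -3.989
v -3.182 1.091 -2.657
v -1.881 0.582 -3.95
v -3.19 0.794 -2.618
v -1.807 0.315 -3.835
v -3.116 0.527 -2.502
v -1.66 0.119 -3.66
v -2.969 0.331 -2.327
v -1.464 0.025 -3.452
v -2.774 0.237 -2.12
v -1.249 0.046 -3.244
v -2.558 0.258 -1.911
v -1.047 0.18 -3.066
v -2.356 0.392 -1.734
v -0.888 0.405 -2.947
v -2.198 0.617 -1.614
v -1.779 2.411 -2.395
v -1.495 2.842 -2.515
v -1.456 3.301 -0.764
v -1.741 2.869 -0.645
v -1.895 2.912 -2.524
v -1.856 3.37 -0.774
v -2.227 2.688 -2.458
v -2.188 3.147 -0.708
v -2.296 2.302 -2.355
v -2.258 2.761 -0.605
v -2.064 1.979 -2.276
v -2.025 2.438 -0.525
v -1.664 1.91 -2.266
v -1.625 2.368 -0.516
v -1.332 2.133 -2.332
v -1.293 2.592 -0.582
v -1.262 2.519 -2.435
v -1.224 2.978 -0.685
v 0.753 -1.87 2.454
v 1.332 -1.779 2.103
v 0.648 -2.881 2.017
v 1.227 -2.79 1.666
v 1.246 -2.854 2.346
v 1.311 -2.23 2.616
v 0.669 -2.43 1.504
v 0.734 -1.806 1.774
v 1.28 -2.125 1.516
v 1.637 -2.387 2.037
v 0.343 -2.273 2.083
v 0.7 -2.535 2.604
v 1.052 -1.736 2.317
v 0.928 -2.924 1.803
v 0.939 -2.962 2.203
v 1.28 -2.908 1.997
v 1.039 -2.001 2.618
v 1.38 -1.947 2.412
v 1.329 -2.579 2.555
v 0.6 -2.713 1.708
v 0.941 -2.659 1.502
v 0.7 -1.752 2.123
v 1.041 -1.698 1.917
v 0.651 -2.081 1.565
v 1.362 -1.886 1.765
v 1.3 -2.48 1.509
v 0.972 -2.268 1.413
v 1.01 -1.901 1.572
v 1.572 -2.04 2.071
v 1.51 -2.634 1.815
v 1.521 -2.672 2.215
v 1.559 -2.305 2.373
v 1.541 -2.243 1.726
v 0.47 -2.026 2.305
v 0.408 -2.62 2.049
v 0.421 -2.355 1.747
v 0.459 -1.988 1.905
v 0.68 -2.18 2.611
v 0.618 -2.774 2.355
v 0.97 -2.759 2.548
v 1.008 -2.392 2.707
v 0.439 -2.417 2.394
f 2 1 4
f 2 4 3
f 4 1 5
f 4 5 3
f 5 1 6
f 5 6 3
f 6 1 7
f 6 7 3
f 7 1 8
f 7 8 3
f 8 1 9
f 8 9 3
f 9 1 10
f 9 10 3
f 10 1 11
f 10 11 3
f 11 1 12
f 11 12 3
f 12 1 13
f 12 13 3
f 13 1 14
f 13 14 3
f 14 1 15
f 14 15 3
f 15 1 2
f 15 2 3
f 17 16 20
f 17 20 18
f 18 20 21
f 18 21 19
f 20 16 22
f 20 22 21
f 21 22 23
f 21 23 19
f 22 16 24
f 22 24 23
f 23 24 25
f 23 25 19
f 24 16 26
f 24 26 25
f 25 26 27
f 25 27 19
f 26 16 28
f 26 28 27
f 27 28 29
f 27 29 19
f 28 16 30
f 28 30 29
f 29 30 31
f 29 31 19
f 30 16 32
f 30 32 31
f 31 32 33
f 31 33 19
f 32 16 34
f 32 34 33
f 33 34 35
f 33 35 19
f 34 16 36
f 34 36 35
f 35 36 37
f 35 37 19
f 36 16 38
f 36 38 37
f 37 38 39
f 37 39 19
f 38 16 40
f 38 40 39
f 39 40 41
f 39 41 19
f 40 16 42
f 40 42 41
f 41 42 43
f 41 43 19
f 42 16 44
f 42 44 43
f 43 44 45
f 43 45 19
f 44 16 46
f 44 46 45
f 45 46 47
f 45 47 19
f 46 16 48
f 46 48 47
f 47 48 49
f 47 49 19
f 48 16 17
f 48 17 49
f 49 17 18
f 49 18 19
f 51 50 54
f 51 54 52
f 52 54 55
f 52 55 53
f 54 50 56
f 54 56 55
f 55 56 57
f 55 57 53
f 56 50 58
f 56 58 57
f 57 58 59
f 57 59 53
f 58 50 60
f 58 60 59
f 59 60 61
f 59 61 53
f 60 50 62
f 60 62 61
f 61 62 63
f 61 63 53
f 62 50 64
f 62 64 63
f 63 64 65
f 63 65 53
f 64 50 66
f 64 66 65
f 65 66 67
f 65 67 53
f 66 50 51
f 66 51 67
f 67 51 52
f 67 52 53
f 68 105 84
f 105 79 108
f 84 108 73
f 105 108 84
f 68 84 80
f 84 73 85
f 80 85 69
f 84 85 80
f 68 80 89
f 80 69 90
f 89 90 75
f 80 90 89
f 68 89 101
f 89 75 104
f 101 104 78
f 89 104 101
f 68 101 105
f 101 78 109
f 105 109 79
f 101 109 105
f 69 85 96
f 85 73 99
f 96 99 77
f 85 99 96
f 73 108 86
f 108 79 107
f 86 107 72
f 108 107 86
f 79 109 106
f 109 78 102
f 106 102 70
f 109 102 106
f 78 104 103
f 104 75 91
f 103 91 74
f 104 91 103
f 75 90 95
f 90 69 92
f 95 92 76
f 90 92 95
f 71 97 83
f 97 77 98
f 83 98 72
f 97 98 83
f 71 83 81
f 83 72 82
f 81 82 70
f 83 82 81
f 71 81 88
f 81 70 87
f 88 87 74
f 81 87 88
f 71 88 93
f 88 74 94
f 93 94 76
f 88 94 93
f 71 93 97
f 93 76 100
f 97 100 77
f 93 100 97
f 72 98 86
f 98 77 99
f 86 99 73
f 98 99 86
f 70 82 106
f 82 72 107
f 106 107 79
f 82 107 106
f 74 87 103
f 87 70 102
f 103 102 78
f 87 102 103
f 76 94 95
f 94 74 91
f 95 91 75
f 94 91 95
f 77 100 96
f 100 76 92
f 96 92 69
f 100 92 96



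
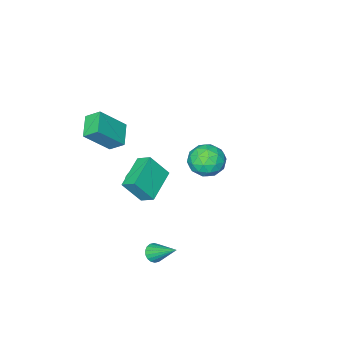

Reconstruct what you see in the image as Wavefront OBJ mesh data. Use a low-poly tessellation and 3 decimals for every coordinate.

v 3.051 3.185 -3.097
v 3.531 3.172 -2.959
v 2.809 4.395 -2.143
v 3.534 3.31 -3.133
v 3.441 3.423 -3.301
v 3.271 3.49 -3.428
v 3.057 3.496 -3.489
v 2.842 3.44 -3.473
v 2.669 3.334 -3.383
v 2.571 3.199 -3.236
v 2.568 3.06 -3.062
v 2.661 2.947 -2.894
v 2.831 2.881 -2.767
v 3.045 2.875 -2.706
v 3.26 2.93 -2.722
v 3.433 3.036 -2.812
v 2.984 -1.675 2.967
v 2.623 -1.08 3.473
v 1.848 -1.308 1.728
v 1.488 -0.713 2.234
v 3.732 -0.847 2.526
v 3.372 -0.252 3.032
v 2.597 -0.48 1.287
v 2.236 0.115 1.793
v -0.433 -1.664 -3.435
v -0.203 -1.33 -3.834
v 0.644 -1.281 -3.305
v 0.413 -1.616 -2.905
v -0.303 -1.171 -3.689
v 0.544 -1.123 -3.16
v -0.425 -1.098 -3.5
v 0.422 -1.05 -2.97
v -0.549 -1.123 -3.299
v 0.298 -1.074 -2.77
v -0.653 -1.241 -3.122
v 0.194 -1.193 -2.593
v -0.719 -1.432 -2.999
v 0.128 -1.384 -2.47
v -0.736 -1.664 -2.951
v 0.111 -1.616 -2.422
v -0.7 -1.896 -2.987
v 0.147 -1.847 -2.458
v -0.618 -2.087 -3.1
v 0.229 -2.039 -2.571
v -0.505 -2.206 -3.271
v 0.342 -2.157 -2.742
v -0.379 -2.23 -3.471
v 0.468 -2.182 -2.941
v -0.262 -2.157 -3.664
v 0.585 -2.109 -3.134
v -0.175 -1.999 -3.817
v 0.672 -1.951 -3.288
v -0.133 -1.783 -3.904
v 0.714 -1.734 -3.375
v -0.143 -1.546 -3.911
v 0.704 -1.498 -3.381
v 1.795 0.449 0.842
v 1.608 1.107 1.256
v 1.143 0.951 -0.253
v 0.955 1.61 0.161
v 3.245 1.19 0.319
v 3.057 1.849 0.733
v 2.592 1.693 -0.776
v 2.405 2.351 -0.362
v -3.243 0.31 -2.441
v -2.562 0.873 -2.074
v -2.538 -0.933 -1.846
v -1.857 -0.37 -1.479
v -2.745 -0.338 -1.126
v -3.181 0.43 -1.494
v -1.919 -0.49 -2.426
v -2.355 0.278 -2.794
v -1.743 0.378 -2.065
v -2.254 0.472 -1.261
v -2.846 -0.532 -2.659
v -3.357 -0.438 -1.855
v -2.965 0.701 -2.31
v -2.135 -0.761 -1.61
v -2.658 -0.742 -1.403
v -2.257 -0.411 -1.187
v -3.329 0.441 -1.969
v -2.928 0.771 -1.753
v -3.036 0.06 -1.196
v -2.172 -0.831 -2.167
v -1.771 -0.501 -1.951
v -2.843 0.351 -2.733
v -2.442 0.682 -2.517
v -2.064 -0.12 -2.724
v -2.083 0.74 -2.088
v -1.668 0.01 -1.739
v -1.705 -0.061 -2.296
v -1.961 0.391 -2.512
v -2.383 0.796 -1.616
v -1.969 0.065 -1.266
v -2.491 0.084 -1.059
v -2.747 0.536 -1.275
v -1.902 0.505 -1.611
v -3.131 -0.125 -2.654
v -2.717 -0.856 -2.304
v -2.353 -0.596 -2.645
v -2.609 -0.144 -2.861
v -3.432 -0.07 -2.181
v -3.017 -0.8 -1.832
v -3.139 -0.451 -1.408
v -3.395 0.001 -1.624
v -3.198 -0.565 -2.309
f 2 1 4
f 2 4 3
f 4 1 5
f 4 5 3
f 5 1 6
f 5 6 3
f 6 1 7
f 6 7 3
f 7 1 8
f 7 8 3
f 8 1 9
f 8 9 3
f 9 1 10
f 9 10 3
f 10 1 11
f 10 11 3
f 11 1 12
f 11 12 3
f 12 1 13
f 12 13 3
f 13 1 14
f 13 14 3
f 14 1 15
f 14 15 3
f 15 1 16
f 15 16 3
f 16 1 2
f 16 2 3
f 18 20 17
f 21 18 17
f 17 20 19
f 19 21 17
f 18 24 20
f 22 18 21
f 22 24 18
f 20 24 19
f 23 21 19
f 19 24 23
f 23 22 21
f 24 22 23
f 26 25 29
f 26 29 27
f 27 29 30
f 27 30 28
f 29 25 31
f 29 31 30
f 30 31 32
f 30 32 28
f 31 25 33
f 31 33 32
f 32 33 34
f 32 34 28
f 33 25 35
f 33 35 34
f 34 35 36
f 34 36 28
f 35 25 37
f 35 37 36
f 36 37 38
f 36 38 28
f 37 25 39
f 37 39 38
f 38 39 40
f 38 40 28
f 39 25 41
f 39 41 40
f 40 41 42
f 40 42 28
f 41 25 43
f 41 43 42
f 42 43 44
f 42 44 28
f 43 25 45
f 43 45 44
f 44 45 46
f 44 46 28
f 45 25 47
f 45 47 46
f 46 47 48
f 46 48 28
f 47 25 49
f 47 49 48
f 48 49 50
f 48 50 28
f 49 25 51
f 49 51 50
f 50 51 52
f 50 52 28
f 51 25 53
f 51 53 52
f 52 53 54
f 52 54 28
f 53 25 55
f 53 55 54
f 54 55 56
f 54 56 28
f 55 25 26
f 55 26 56
f 56 26 27
f 56 27 28
f 58 60 57
f 61 58 57
f 57 60 59
f 59 61 57
f 58 64 60
f 62 58 61
f 62 64 58
f 60 64 59
f 63 61 59
f 59 64 63
f 63 62 61
f 64 62 63
f 65 102 81
f 102 76 105
f 81 105 70
f 102 105 81
f 65 81 77
f 81 70 82
f 77 82 66
f 81 82 77
f 65 77 86
f 77 66 87
f 86 87 72
f 77 87 86
f 65 86 98
f 86 72 101
f 98 101 75
f 86 101 98
f 65 98 102
f 98 75 106
f 102 106 76
f 98 106 102
f 66 82 93
f 82 70 96
f 93 96 74
f 82 96 93
f 70 105 83
f 105 76 104
f 83 104 69
f 105 104 83
f 76 106 103
f 106 75 99
f 103 99 67
f 106 99 103
f 75 101 100
f 101 72 88
f 100 88 71
f 101 88 100
f 72 87 92
f 87 66 89
f 92 89 73
f 87 89 92
f 68 94 80
f 94 74 95
f 80 95 69
f 94 95 80
f 68 80 78
f 80 69 79
f 78 79 67
f 80 79 78
f 68 78 85
f 78 67 84
f 85 84 71
f 78 84 85
f 68 85 90
f 85 71 91
f 90 91 73
f 85 91 90
f 68 90 94
f 90 73 97
f 94 97 74
f 90 97 94
f 69 95 83
f 95 74 96
f 83 96 70
f 95 96 83
f 67 79 103
f 79 69 104
f 103 104 76
f 79 104 103
f 71 84 100
f 84 67 99
f 100 99 75
f 84 99 100
f 73 91 92
f 91 71 88
f 92 88 72
f 91 88 92
f 74 97 93
f 97 73 89
f 93 89 66
f 97 89 93



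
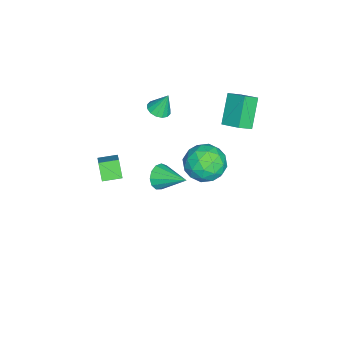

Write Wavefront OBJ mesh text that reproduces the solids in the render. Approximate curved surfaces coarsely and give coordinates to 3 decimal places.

v -3.616 1.696 3.923
v -3.099 2.696 4.417
v -4.194 2.272 3.362
v -3.676 3.272 3.856
v -2.304 1.688 2.564
v -1.786 2.688 3.058
v -2.881 2.264 2.003
v -2.364 3.264 2.497
v -3.34 -1.874 1.914
v -2.762 -2.169 2.08
v -3.44 -1.386 3.126
v -2.672 -1.856 1.962
v -2.761 -1.548 1.831
v -3.005 -1.327 1.722
v -3.339 -1.252 1.664
v -3.673 -1.344 1.674
v -3.918 -1.578 1.748
v -4.008 -1.891 1.866
v -3.92 -2.2 1.997
v -3.676 -2.421 2.106
v -3.342 -2.495 2.164
v -3.008 -2.403 2.154
v 2.462 -3.485 3.328
v 3.712 -3.06 4.366
v 2.073 -2.569 3.422
v 3.323 -2.143 4.459
v 3.037 -3.157 2.501
v 4.287 -2.731 3.538
v 2.648 -2.24 2.594
v 3.898 -1.815 3.632
v -1.495 -1.348 -2.038
v -1.121 -1.168 -2.721
v -0.905 0.208 -1.302
v -1.536 -0.995 -2.754
v -1.938 -0.934 -2.56
v -2.199 -1.005 -2.2
v -2.238 -1.184 -1.788
v -2.04 -1.416 -1.456
v -1.67 -1.627 -1.308
v -1.244 -1.749 -1.392
v -0.898 -1.743 -1.681
v -0.742 -1.613 -2.083
v -0.825 -1.398 -2.471
v 0.382 2.369 1.268
v 0.902 1.533 1.952
v -1.102 1.167 0.928
v -0.582 0.331 1.612
v -1.02 1.328 2.113
v -0.103 2.071 2.323
v -0.097 0.629 0.557
v 0.82 1.372 0.767
v 0.606 0.458 1.512
v 0.036 0.89 2.474
v -0.236 1.81 0.406
v -0.806 2.242 1.368
v 0.772 2.056 1.64
v -0.972 0.644 1.24
v -1.23 1.23 1.535
v -0.924 0.738 1.937
v 0.182 2.373 1.858
v 0.487 1.881 2.26
v -0.642 1.761 2.355
v -0.687 0.819 0.62
v -0.382 0.327 1.022
v 0.724 1.962 0.943
v 1.03 1.47 1.345
v 0.442 0.939 0.525
v 0.904 0.933 1.783
v 0.032 0.227 1.584
v 0.317 0.402 0.963
v 0.856 0.838 1.087
v 0.569 1.187 2.349
v -0.303 0.481 2.149
v -0.561 1.067 2.443
v -0.022 1.503 2.567
v 0.395 0.555 2.09
v 0.103 2.219 0.731
v -0.769 1.513 0.531
v -0.178 1.197 0.313
v 0.361 1.633 0.437
v -0.232 2.473 1.296
v -1.104 1.767 1.097
v -1.056 1.862 1.793
v -0.517 2.298 1.917
v -0.595 2.145 0.79
f 2 4 1
f 5 2 1
f 1 4 3
f 3 5 1
f 2 8 4
f 6 2 5
f 6 8 2
f 4 8 3
f 7 5 3
f 3 8 7
f 7 6 5
f 8 6 7
f 10 9 12
f 10 12 11
f 12 9 13
f 12 13 11
f 13 9 14
f 13 14 11
f 14 9 15
f 14 15 11
f 15 9 16
f 15 16 11
f 16 9 17
f 16 17 11
f 17 9 18
f 17 18 11
f 18 9 19
f 18 19 11
f 19 9 20
f 19 20 11
f 20 9 21
f 20 21 11
f 21 9 22
f 21 22 11
f 22 9 10
f 22 10 11
f 24 26 23
f 27 24 23
f 23 26 25
f 25 27 23
f 24 30 26
f 28 24 27
f 28 30 24
f 26 30 25
f 29 27 25
f 25 30 29
f 29 28 27
f 30 28 29
f 32 31 34
f 32 34 33
f 34 31 35
f 34 35 33
f 35 31 36
f 35 36 33
f 36 31 37
f 36 37 33
f 37 31 38
f 37 38 33
f 38 31 39
f 38 39 33
f 39 31 40
f 39 40 33
f 40 31 41
f 40 41 33
f 41 31 42
f 41 42 33
f 42 31 43
f 42 43 33
f 43 31 32
f 43 32 33
f 44 81 60
f 81 55 84
f 60 84 49
f 81 84 60
f 44 60 56
f 60 49 61
f 56 61 45
f 60 61 56
f 44 56 65
f 56 45 66
f 65 66 51
f 56 66 65
f 44 65 77
f 65 51 80
f 77 80 54
f 65 80 77
f 44 77 81
f 77 54 85
f 81 85 55
f 77 85 81
f 45 61 72
f 61 49 75
f 72 75 53
f 61 75 72
f 49 84 62
f 84 55 83
f 62 83 48
f 84 83 62
f 55 85 82
f 85 54 78
f 82 78 46
f 85 78 82
f 54 80 79
f 80 51 67
f 79 67 50
f 80 67 79
f 51 66 71
f 66 45 68
f 71 68 52
f 66 68 71
f 47 73 59
f 73 53 74
f 59 74 48
f 73 74 59
f 47 59 57
f 59 48 58
f 57 58 46
f 59 58 57
f 47 57 64
f 57 46 63
f 64 63 50
f 57 63 64
f 47 64 69
f 64 50 70
f 69 70 52
f 64 70 69
f 47 69 73
f 69 52 76
f 73 76 53
f 69 76 73
f 48 74 62
f 74 53 75
f 62 75 49
f 74 75 62
f 46 58 82
f 58 48 83
f 82 83 55
f 58 83 82
f 50 63 79
f 63 46 78
f 79 78 54
f 63 78 79
f 52 70 71
f 70 50 67
f 71 67 51
f 70 67 71
f 53 76 72
f 76 52 68
f 72 68 45
f 76 68 72



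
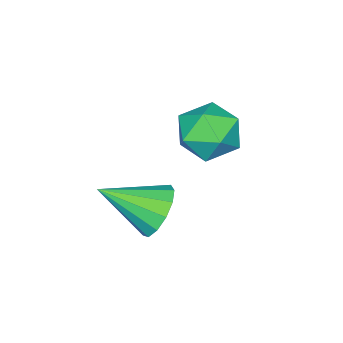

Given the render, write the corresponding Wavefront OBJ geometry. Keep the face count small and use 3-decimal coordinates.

v 0.431 -0.585 -1.04
v 1.245 -0.324 -1.479
v 1.409 -2.015 -0.08
v 1.218 -0.035 -1.022
v 0.942 0.079 -0.571
v 0.503 -0.018 -0.269
v 0.042 -0.295 -0.212
v -0.295 -0.664 -0.418
v -0.402 -1.008 -0.822
v -0.244 -1.218 -1.295
v 0.128 -1.227 -1.687
v 0.597 -1.032 -1.874
v 1.013 -0.696 -1.796
v -1.459 0.833 2.53
v -0.435 0.934 2.228
v -1.585 -0.634 1.612
v -0.561 -0.533 1.31
v -0.799 -0.76 2.331
v -0.721 0.147 2.898
v -1.299 0.153 0.942
v -1.221 1.06 1.509
v -0.336 0.513 1.246
v -0.027 -0.05 2.104
v -1.993 0.35 1.736
v -1.684 -0.213 2.594
f 2 1 4
f 2 4 3
f 4 1 5
f 4 5 3
f 5 1 6
f 5 6 3
f 6 1 7
f 6 7 3
f 7 1 8
f 7 8 3
f 8 1 9
f 8 9 3
f 9 1 10
f 9 10 3
f 10 1 11
f 10 11 3
f 11 1 12
f 11 12 3
f 12 1 13
f 12 13 3
f 13 1 2
f 13 2 3
f 14 25 19
f 14 19 15
f 14 15 21
f 14 21 24
f 14 24 25
f 15 19 23
f 19 25 18
f 25 24 16
f 24 21 20
f 21 15 22
f 17 23 18
f 17 18 16
f 17 16 20
f 17 20 22
f 17 22 23
f 18 23 19
f 16 18 25
f 20 16 24
f 22 20 21
f 23 22 15



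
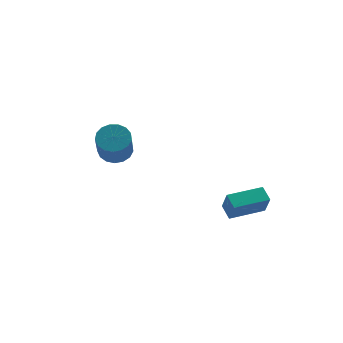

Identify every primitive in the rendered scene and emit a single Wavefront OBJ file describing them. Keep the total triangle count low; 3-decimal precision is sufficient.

v -0.079 -3.257 -3.72
v -0.066 -3.844 -2.504
v -0.14 -2.422 -3.316
v -0.127 -3.008 -2.1
v 1.907 -3.132 -3.68
v 1.92 -3.718 -2.464
v 1.846 -2.296 -3.276
v 1.859 -2.883 -2.06
v -3.666 3.94 -2.245
v -3.183 4.558 -1.709
v -3.631 3.457 -0.038
v -4.114 2.84 -0.575
v -3.606 4.724 -1.713
v -4.054 3.624 -0.042
v -4.042 4.711 -1.838
v -4.491 3.611 -0.168
v -4.393 4.522 -2.057
v -4.841 3.422 -0.387
v -4.577 4.199 -2.319
v -5.025 3.099 -0.649
v -4.552 3.817 -2.564
v -5 2.717 -0.894
v -4.324 3.463 -2.736
v -4.773 2.363 -1.066
v -3.945 3.218 -2.796
v -4.394 2.118 -1.125
v -3.503 3.139 -2.729
v -3.951 2.039 -1.059
v -3.097 3.243 -2.552
v -3.546 2.143 -0.881
v -2.822 3.507 -2.304
v -3.271 2.407 -0.633
v -2.74 3.87 -2.043
v -3.189 2.77 -0.372
v -2.87 4.249 -1.828
v -3.319 3.149 -0.157
f 2 4 1
f 5 2 1
f 1 4 3
f 3 5 1
f 2 8 4
f 6 2 5
f 6 8 2
f 4 8 3
f 7 5 3
f 3 8 7
f 7 6 5
f 8 6 7
f 10 9 13
f 10 13 11
f 11 13 14
f 11 14 12
f 13 9 15
f 13 15 14
f 14 15 16
f 14 16 12
f 15 9 17
f 15 17 16
f 16 17 18
f 16 18 12
f 17 9 19
f 17 19 18
f 18 19 20
f 18 20 12
f 19 9 21
f 19 21 20
f 20 21 22
f 20 22 12
f 21 9 23
f 21 23 22
f 22 23 24
f 22 24 12
f 23 9 25
f 23 25 24
f 24 25 26
f 24 26 12
f 25 9 27
f 25 27 26
f 26 27 28
f 26 28 12
f 27 9 29
f 27 29 28
f 28 29 30
f 28 30 12
f 29 9 31
f 29 31 30
f 30 31 32
f 30 32 12
f 31 9 33
f 31 33 32
f 32 33 34
f 32 34 12
f 33 9 35
f 33 35 34
f 34 35 36
f 34 36 12
f 35 9 10
f 35 10 36
f 36 10 11
f 36 11 12



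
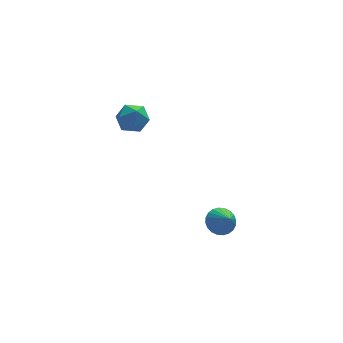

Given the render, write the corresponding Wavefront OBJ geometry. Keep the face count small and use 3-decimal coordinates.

v -2.975 3.434 4.524
v -2.589 3.861 3.773
v -2.831 2.079 3.827
v -2.445 2.506 3.076
v -1.97 2.466 3.893
v -2.059 3.304 4.324
v -3.361 2.636 3.276
v -3.45 3.474 3.707
v -2.828 3.368 3.002
v -1.968 3.263 3.383
v -3.452 2.677 4.217
v -2.592 2.572 4.598
v -0.004 -3.405 0.412
v 0.514 -3.754 -0.072
v 0.204 -4.255 1.248
v 0.697 -3.558 0.081
v 0.773 -3.339 0.285
v 0.73 -3.131 0.508
v 0.576 -2.964 0.716
v 0.334 -2.864 0.878
v 0.04 -2.847 0.969
v -0.261 -2.914 0.975
v -0.523 -3.057 0.896
v -0.705 -3.252 0.743
v -0.781 -3.471 0.539
v -0.739 -3.68 0.317
v -0.585 -3.847 0.108
v -0.342 -3.946 -0.054
v -0.048 -3.964 -0.145
v 0.252 -3.896 -0.151
f 1 12 6
f 1 6 2
f 1 2 8
f 1 8 11
f 1 11 12
f 2 6 10
f 6 12 5
f 12 11 3
f 11 8 7
f 8 2 9
f 4 10 5
f 4 5 3
f 4 3 7
f 4 7 9
f 4 9 10
f 5 10 6
f 3 5 12
f 7 3 11
f 9 7 8
f 10 9 2
f 14 13 16
f 14 16 15
f 16 13 17
f 16 17 15
f 17 13 18
f 17 18 15
f 18 13 19
f 18 19 15
f 19 13 20
f 19 20 15
f 20 13 21
f 20 21 15
f 21 13 22
f 21 22 15
f 22 13 23
f 22 23 15
f 23 13 24
f 23 24 15
f 24 13 25
f 24 25 15
f 25 13 26
f 25 26 15
f 26 13 27
f 26 27 15
f 27 13 28
f 27 28 15
f 28 13 29
f 28 29 15
f 29 13 30
f 29 30 15
f 30 13 14
f 30 14 15



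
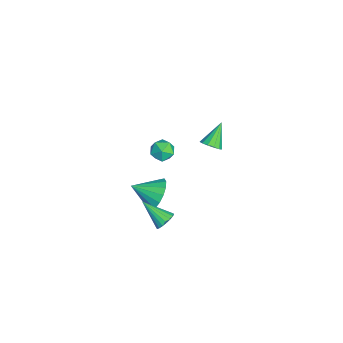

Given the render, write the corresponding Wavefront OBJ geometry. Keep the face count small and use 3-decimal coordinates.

v 4.276 0.101 -0.972
v 4.697 -0.327 -1.164
v 3.544 -1.061 0.012
v 4.821 -0.214 -0.939
v 4.837 -0.039 -0.721
v 4.742 0.163 -0.552
v 4.555 0.354 -0.466
v 4.312 0.494 -0.481
v 4.063 0.557 -0.593
v 3.856 0.529 -0.78
v 3.732 0.417 -1.005
v 3.716 0.242 -1.223
v 3.811 0.039 -1.392
v 3.998 -0.152 -1.478
v 4.241 -0.292 -1.463
v 4.49 -0.354 -1.351
v 0.628 2.597 1.667
v 1.072 3.02 1.809
v -0.288 3.203 2.733
v 0.873 3.166 1.554
v 0.595 3.131 1.335
v 0.328 2.927 1.222
v 0.156 2.617 1.25
v 0.134 2.302 1.411
v 0.269 2.08 1.653
v 0.517 2.022 1.9
v 0.801 2.147 2.073
v 1.03 2.414 2.117
v 1.131 2.74 2.018
v -3.723 0.825 -3.117
v -3.235 0.563 -3.692
v -3.485 -0.243 -2.428
v -2.997 -0.505 -3.003
v -2.789 0.126 -2.56
v -2.935 0.786 -2.986
v -3.785 -0.466 -3.134
v -3.931 0.194 -3.56
v -3.273 -0.236 -3.703
v -2.657 0.13 -3.348
v -4.063 0.19 -2.772
v -3.447 0.556 -2.417
v 0.716 -0.238 -2.636
v 1.586 -0.574 -3.139
v 0.604 -1.622 -1.904
v 1.766 -0.364 -2.714
v 1.705 -0.125 -2.27
v 1.417 0.088 -1.911
v 0.969 0.227 -1.717
v 0.463 0.259 -1.734
v 0.015 0.177 -1.957
v -0.272 0.001 -2.336
v -0.333 -0.231 -2.784
v -0.154 -0.464 -3.197
v 0.225 -0.645 -3.482
v 0.716 -0.733 -3.573
v 1.207 -0.707 -3.449
f 2 1 4
f 2 4 3
f 4 1 5
f 4 5 3
f 5 1 6
f 5 6 3
f 6 1 7
f 6 7 3
f 7 1 8
f 7 8 3
f 8 1 9
f 8 9 3
f 9 1 10
f 9 10 3
f 10 1 11
f 10 11 3
f 11 1 12
f 11 12 3
f 12 1 13
f 12 13 3
f 13 1 14
f 13 14 3
f 14 1 15
f 14 15 3
f 15 1 16
f 15 16 3
f 16 1 2
f 16 2 3
f 18 17 20
f 18 20 19
f 20 17 21
f 20 21 19
f 21 17 22
f 21 22 19
f 22 17 23
f 22 23 19
f 23 17 24
f 23 24 19
f 24 17 25
f 24 25 19
f 25 17 26
f 25 26 19
f 26 17 27
f 26 27 19
f 27 17 28
f 27 28 19
f 28 17 29
f 28 29 19
f 29 17 18
f 29 18 19
f 30 41 35
f 30 35 31
f 30 31 37
f 30 37 40
f 30 40 41
f 31 35 39
f 35 41 34
f 41 40 32
f 40 37 36
f 37 31 38
f 33 39 34
f 33 34 32
f 33 32 36
f 33 36 38
f 33 38 39
f 34 39 35
f 32 34 41
f 36 32 40
f 38 36 37
f 39 38 31
f 43 42 45
f 43 45 44
f 45 42 46
f 45 46 44
f 46 42 47
f 46 47 44
f 47 42 48
f 47 48 44
f 48 42 49
f 48 49 44
f 49 42 50
f 49 50 44
f 50 42 51
f 50 51 44
f 51 42 52
f 51 52 44
f 52 42 53
f 52 53 44
f 53 42 54
f 53 54 44
f 54 42 55
f 54 55 44
f 55 42 56
f 55 56 44
f 56 42 43
f 56 43 44



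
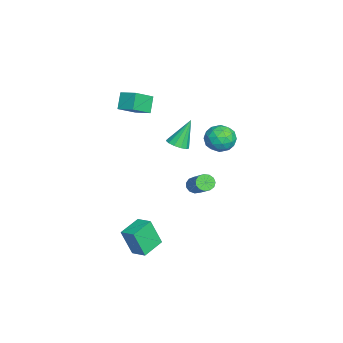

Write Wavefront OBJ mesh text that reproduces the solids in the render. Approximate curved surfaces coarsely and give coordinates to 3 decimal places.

v -2.977 0.984 0.228
v -2.465 1.513 0.159
v -3.543 1.756 1.972
v -2.812 1.661 -0.019
v -3.211 1.594 -0.119
v -3.536 1.333 -0.108
v -3.684 0.961 0.009
v -3.607 0.596 0.195
v -3.331 0.354 0.392
v -2.942 0.312 0.537
v -2.564 0.483 0.583
v -2.318 0.813 0.517
v -2.281 1.197 0.359
v -3.105 -1.484 2.84
v -2.186 -2.448 3.691
v -3.843 -1.35 3.789
v -2.925 -2.314 4.64
v -2.475 -0.566 3.2
v -1.557 -1.53 4.051
v -3.214 -0.432 4.149
v -2.295 -1.396 5
v 3.619 -1.337 -4.604
v 3.555 -1.974 -2.889
v 2.438 -0.441 -4.315
v 2.374 -1.078 -2.601
v 4.266 -0.582 -4.299
v 4.202 -1.219 -2.585
v 3.085 0.314 -4.011
v 3.021 -0.323 -2.296
v -4.386 3.594 0.8
v -4.018 4.15 0.001
v -2.902 2.81 0.939
v -2.534 3.366 0.14
v -2.738 3.832 1.048
v -3.655 4.316 0.962
v -3.265 2.644 -0.022
v -4.182 3.128 -0.108
v -3.325 3.563 -0.507
v -2.999 4.297 0.154
v -3.921 2.663 0.786
v -3.595 3.397 1.447
v -4.333 3.94 0.388
v -2.587 3.02 0.552
v -2.707 3.293 1.086
v -2.491 3.62 0.616
v -4.119 4.038 0.953
v -3.903 4.365 0.484
v -3.15 4.179 1.099
v -3.017 2.595 0.456
v -2.801 2.922 -0.013
v -4.429 3.34 0.324
v -4.213 3.667 -0.146
v -3.77 2.781 -0.159
v -3.709 3.922 -0.38
v -2.836 3.462 -0.298
v -3.266 3.037 -0.394
v -3.805 3.322 -0.444
v -3.517 4.354 0.009
v -2.645 3.894 0.091
v -2.765 4.167 0.624
v -3.304 4.452 0.574
v -3.11 4.009 -0.29
v -4.275 3.066 0.849
v -3.403 2.606 0.931
v -3.616 2.508 0.366
v -4.155 2.793 0.316
v -4.084 3.498 1.238
v -3.211 3.038 1.32
v -3.115 3.638 1.384
v -3.654 3.923 1.334
v -3.81 2.951 1.23
v -2.95 2.066 -3.339
v -2.541 2.016 -3.789
v -1.082 2.624 -2.532
v -1.49 2.674 -2.081
v -2.662 2.337 -3.803
v -1.203 2.945 -2.546
v -2.875 2.572 -3.67
v -1.415 3.18 -2.413
v -3.111 2.647 -3.432
v -1.652 3.255 -2.175
v -3.296 2.537 -3.164
v -1.837 3.145 -1.907
v -3.371 2.277 -2.952
v -1.912 2.885 -1.694
v -3.312 1.951 -2.862
v -1.853 2.559 -1.605
v -3.139 1.661 -2.924
v -1.679 2.269 -1.666
v -2.905 1.5 -3.117
v -1.445 2.107 -1.86
v -2.685 1.518 -3.381
v -1.226 2.126 -2.124
v -2.55 1.711 -3.631
v -1.09 2.318 -2.374
f 2 1 4
f 2 4 3
f 4 1 5
f 4 5 3
f 5 1 6
f 5 6 3
f 6 1 7
f 6 7 3
f 7 1 8
f 7 8 3
f 8 1 9
f 8 9 3
f 9 1 10
f 9 10 3
f 10 1 11
f 10 11 3
f 11 1 12
f 11 12 3
f 12 1 13
f 12 13 3
f 13 1 2
f 13 2 3
f 15 17 14
f 18 15 14
f 14 17 16
f 16 18 14
f 15 21 17
f 19 15 18
f 19 21 15
f 17 21 16
f 20 18 16
f 16 21 20
f 20 19 18
f 21 19 20
f 23 25 22
f 26 23 22
f 22 25 24
f 24 26 22
f 23 29 25
f 27 23 26
f 27 29 23
f 25 29 24
f 28 26 24
f 24 29 28
f 28 27 26
f 29 27 28
f 30 67 46
f 67 41 70
f 46 70 35
f 67 70 46
f 30 46 42
f 46 35 47
f 42 47 31
f 46 47 42
f 30 42 51
f 42 31 52
f 51 52 37
f 42 52 51
f 30 51 63
f 51 37 66
f 63 66 40
f 51 66 63
f 30 63 67
f 63 40 71
f 67 71 41
f 63 71 67
f 31 47 58
f 47 35 61
f 58 61 39
f 47 61 58
f 35 70 48
f 70 41 69
f 48 69 34
f 70 69 48
f 41 71 68
f 71 40 64
f 68 64 32
f 71 64 68
f 40 66 65
f 66 37 53
f 65 53 36
f 66 53 65
f 37 52 57
f 52 31 54
f 57 54 38
f 52 54 57
f 33 59 45
f 59 39 60
f 45 60 34
f 59 60 45
f 33 45 43
f 45 34 44
f 43 44 32
f 45 44 43
f 33 43 50
f 43 32 49
f 50 49 36
f 43 49 50
f 33 50 55
f 50 36 56
f 55 56 38
f 50 56 55
f 33 55 59
f 55 38 62
f 59 62 39
f 55 62 59
f 34 60 48
f 60 39 61
f 48 61 35
f 60 61 48
f 32 44 68
f 44 34 69
f 68 69 41
f 44 69 68
f 36 49 65
f 49 32 64
f 65 64 40
f 49 64 65
f 38 56 57
f 56 36 53
f 57 53 37
f 56 53 57
f 39 62 58
f 62 38 54
f 58 54 31
f 62 54 58
f 73 72 76
f 73 76 74
f 74 76 77
f 74 77 75
f 76 72 78
f 76 78 77
f 77 78 79
f 77 79 75
f 78 72 80
f 78 80 79
f 79 80 81
f 79 81 75
f 80 72 82
f 80 82 81
f 81 82 83
f 81 83 75
f 82 72 84
f 82 84 83
f 83 84 85
f 83 85 75
f 84 72 86
f 84 86 85
f 85 86 87
f 85 87 75
f 86 72 88
f 86 88 87
f 87 88 89
f 87 89 75
f 88 72 90
f 88 90 89
f 89 90 91
f 89 91 75
f 90 72 92
f 90 92 91
f 91 92 93
f 91 93 75
f 92 72 94
f 92 94 93
f 93 94 95
f 93 95 75
f 94 72 73
f 94 73 95
f 95 73 74
f 95 74 75



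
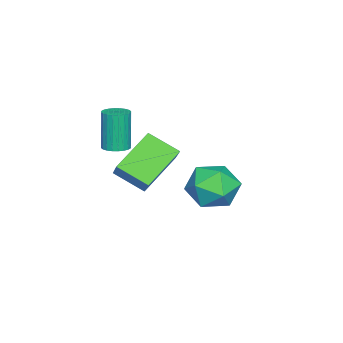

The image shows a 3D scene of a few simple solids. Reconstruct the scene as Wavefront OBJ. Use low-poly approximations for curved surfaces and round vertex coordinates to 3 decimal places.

v 1.249 2.221 -0.197
v 1.86 2.857 0.45
v 2.38 0.883 0.05
v 2.991 1.519 0.697
v 2.002 1.191 1.029
v 1.303 2.018 0.876
v 2.937 1.722 -0.376
v 2.238 2.549 -0.529
v 2.903 2.548 0.339
v 2.325 2.22 1.208
v 1.915 1.52 -0.708
v 1.337 1.192 0.161
v 0.207 -2.646 0.291
v 0.654 -2.977 0.352
v 0.341 -3.085 2.07
v -0.107 -2.754 2.009
v 0.743 -2.78 0.38
v 0.429 -2.888 2.099
v 0.751 -2.562 0.396
v 0.437 -2.67 2.114
v 0.675 -2.357 0.395
v 0.361 -2.465 2.113
v 0.528 -2.196 0.378
v 0.214 -2.304 2.096
v 0.333 -2.103 0.348
v 0.019 -2.211 2.066
v 0.118 -2.093 0.309
v -0.196 -2.202 2.028
v -0.084 -2.168 0.268
v -0.397 -2.276 1.986
v -0.241 -2.315 0.23
v -0.554 -2.423 1.948
v -0.329 -2.512 0.201
v -0.643 -2.62 1.92
v -0.337 -2.73 0.186
v -0.651 -2.838 1.904
v -0.261 -2.935 0.187
v -0.575 -3.043 1.905
v -0.114 -3.096 0.204
v -0.428 -3.204 1.922
v 0.081 -3.189 0.234
v -0.233 -3.297 1.952
v 0.296 -3.198 0.272
v -0.018 -3.307 1.991
v 0.497 -3.124 0.314
v 0.184 -3.232 2.032
v -0.8 -1.929 -2.533
v -0.819 -3.228 -1.804
v -2.391 -1.278 -1.415
v -2.409 -2.577 -0.686
v 0.089 -1.403 -1.574
v 0.071 -2.702 -0.845
v -1.501 -0.752 -0.456
v -1.52 -2.051 0.273
f 1 12 6
f 1 6 2
f 1 2 8
f 1 8 11
f 1 11 12
f 2 6 10
f 6 12 5
f 12 11 3
f 11 8 7
f 8 2 9
f 4 10 5
f 4 5 3
f 4 3 7
f 4 7 9
f 4 9 10
f 5 10 6
f 3 5 12
f 7 3 11
f 9 7 8
f 10 9 2
f 14 13 17
f 14 17 15
f 15 17 18
f 15 18 16
f 17 13 19
f 17 19 18
f 18 19 20
f 18 20 16
f 19 13 21
f 19 21 20
f 20 21 22
f 20 22 16
f 21 13 23
f 21 23 22
f 22 23 24
f 22 24 16
f 23 13 25
f 23 25 24
f 24 25 26
f 24 26 16
f 25 13 27
f 25 27 26
f 26 27 28
f 26 28 16
f 27 13 29
f 27 29 28
f 28 29 30
f 28 30 16
f 29 13 31
f 29 31 30
f 30 31 32
f 30 32 16
f 31 13 33
f 31 33 32
f 32 33 34
f 32 34 16
f 33 13 35
f 33 35 34
f 34 35 36
f 34 36 16
f 35 13 37
f 35 37 36
f 36 37 38
f 36 38 16
f 37 13 39
f 37 39 38
f 38 39 40
f 38 40 16
f 39 13 41
f 39 41 40
f 40 41 42
f 40 42 16
f 41 13 43
f 41 43 42
f 42 43 44
f 42 44 16
f 43 13 45
f 43 45 44
f 44 45 46
f 44 46 16
f 45 13 14
f 45 14 46
f 46 14 15
f 46 15 16
f 48 50 47
f 51 48 47
f 47 50 49
f 49 51 47
f 48 54 50
f 52 48 51
f 52 54 48
f 50 54 49
f 53 51 49
f 49 54 53
f 53 52 51
f 54 52 53



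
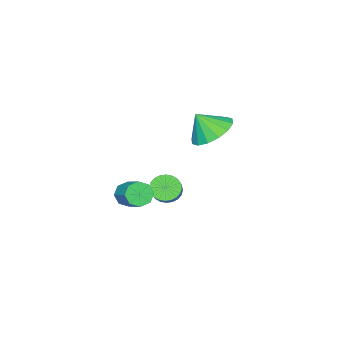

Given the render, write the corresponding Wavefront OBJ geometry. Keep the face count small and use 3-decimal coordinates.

v 1.448 1.5 0.338
v 1.984 1.43 0.034
v 2.487 2.389 0.697
v 1.952 2.46 1.002
v 1.691 1.734 -0.183
v 2.194 2.693 0.481
v 1.255 1.901 -0.094
v 1.759 2.86 0.569
v 0.933 1.833 0.248
v 1.436 2.792 0.911
v 0.913 1.571 0.643
v 1.416 2.53 1.306
v 1.206 1.267 0.859
v 1.709 2.226 1.523
v 1.641 1.1 0.771
v 2.145 2.059 1.434
v 1.964 1.168 0.429
v 2.467 2.127 1.092
v -3.381 2.149 1.922
v -2.602 1.684 1.355
v -2.999 1.551 2.938
v -2.379 2.153 1.547
v -2.424 2.621 1.84
v -2.727 2.963 2.154
v -3.204 3.086 2.406
v -3.729 2.959 2.528
v -4.161 2.614 2.488
v -4.383 2.145 2.296
v -4.338 1.677 2.004
v -4.036 1.335 1.689
v -3.558 1.212 1.437
v -3.033 1.339 1.315
v -0.795 1.732 -0.514
v -0.343 1.741 -0.995
v 0.608 2.398 -0.086
v 0.155 2.388 0.394
v -0.462 1.966 -1.033
v 0.489 2.623 -0.124
v -0.631 2.156 -0.993
v 0.319 2.813 -0.084
v -0.826 2.281 -0.879
v 0.125 2.937 0.029
v -1.016 2.322 -0.71
v -0.065 2.979 0.198
v -1.172 2.273 -0.512
v -0.222 2.93 0.397
v -1.271 2.142 -0.313
v -0.321 2.799 0.595
v -1.298 1.949 -0.146
v -0.347 2.606 0.763
v -1.248 1.722 -0.034
v -0.297 2.379 0.875
v -1.129 1.497 0.004
v -0.178 2.154 0.913
v -0.959 1.307 -0.036
v -0.009 1.964 0.873
v -0.765 1.183 -0.149
v 0.186 1.839 0.759
v -0.575 1.141 -0.318
v 0.376 1.798 0.59
v -0.418 1.19 -0.517
v 0.532 1.847 0.392
v -0.319 1.321 -0.715
v 0.631 1.978 0.193
v -0.293 1.514 -0.883
v 0.658 2.171 0.026
f 2 1 5
f 2 5 3
f 3 5 6
f 3 6 4
f 5 1 7
f 5 7 6
f 6 7 8
f 6 8 4
f 7 1 9
f 7 9 8
f 8 9 10
f 8 10 4
f 9 1 11
f 9 11 10
f 10 11 12
f 10 12 4
f 11 1 13
f 11 13 12
f 12 13 14
f 12 14 4
f 13 1 15
f 13 15 14
f 14 15 16
f 14 16 4
f 15 1 17
f 15 17 16
f 16 17 18
f 16 18 4
f 17 1 2
f 17 2 18
f 18 2 3
f 18 3 4
f 20 19 22
f 20 22 21
f 22 19 23
f 22 23 21
f 23 19 24
f 23 24 21
f 24 19 25
f 24 25 21
f 25 19 26
f 25 26 21
f 26 19 27
f 26 27 21
f 27 19 28
f 27 28 21
f 28 19 29
f 28 29 21
f 29 19 30
f 29 30 21
f 30 19 31
f 30 31 21
f 31 19 32
f 31 32 21
f 32 19 20
f 32 20 21
f 34 33 37
f 34 37 35
f 35 37 38
f 35 38 36
f 37 33 39
f 37 39 38
f 38 39 40
f 38 40 36
f 39 33 41
f 39 41 40
f 40 41 42
f 40 42 36
f 41 33 43
f 41 43 42
f 42 43 44
f 42 44 36
f 43 33 45
f 43 45 44
f 44 45 46
f 44 46 36
f 45 33 47
f 45 47 46
f 46 47 48
f 46 48 36
f 47 33 49
f 47 49 48
f 48 49 50
f 48 50 36
f 49 33 51
f 49 51 50
f 50 51 52
f 50 52 36
f 51 33 53
f 51 53 52
f 52 53 54
f 52 54 36
f 53 33 55
f 53 55 54
f 54 55 56
f 54 56 36
f 55 33 57
f 55 57 56
f 56 57 58
f 56 58 36
f 57 33 59
f 57 59 58
f 58 59 60
f 58 60 36
f 59 33 61
f 59 61 60
f 60 61 62
f 60 62 36
f 61 33 63
f 61 63 62
f 62 63 64
f 62 64 36
f 63 33 65
f 63 65 64
f 64 65 66
f 64 66 36
f 65 33 34
f 65 34 66
f 66 34 35
f 66 35 36



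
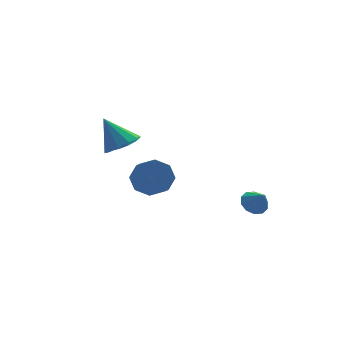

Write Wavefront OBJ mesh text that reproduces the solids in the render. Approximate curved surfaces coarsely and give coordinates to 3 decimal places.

v 1.567 -2.82 -1.238
v 2.118 -3.07 -1.59
v 1.813 -3.46 -0.402
v 2.249 -2.725 -1.364
v 2.12 -2.416 -1.09
v 1.779 -2.262 -0.872
v 1.358 -2.321 -0.794
v 1.016 -2.571 -0.885
v 0.886 -2.916 -1.111
v 1.015 -3.225 -1.385
v 1.356 -3.379 -1.603
v 1.777 -3.319 -1.681
v -2.506 3.485 0.018
v -1.994 4.112 -0.01
v -2.974 3.915 1.082
v -2.414 4.244 -0.249
v -2.869 4.086 -0.385
v -3.185 3.699 -0.368
v -3.242 3.229 -0.203
v -3.018 2.858 0.046
v -2.598 2.725 0.285
v -2.143 2.883 0.421
v -1.826 3.271 0.404
v -1.769 3.74 0.239
v -1.375 3.166 -2.469
v -0.843 2.605 -3.15
v -0.954 1.774 -2.553
v -1.485 2.334 -1.871
v -0.38 2.936 -2.605
v -0.491 2.104 -2.007
v -0.499 3.401 -1.98
v -0.61 2.569 -1.382
v -1.131 3.728 -1.641
v -1.242 2.897 -1.043
v -1.906 3.726 -1.787
v -2.017 2.895 -1.19
v -2.369 3.396 -2.333
v -2.48 2.564 -1.735
v -2.25 2.931 -2.958
v -2.361 2.099 -2.36
v -1.618 2.603 -3.297
v -1.729 1.772 -2.699
v -3.485 0.764 1.544
v -2.894 0.291 2.101
v -4.115 1.616 2.936
v -2.626 0.776 1.925
v -2.687 1.256 1.603
v -3.052 1.548 1.259
v -3.584 1.54 1.024
v -4.077 1.236 0.987
v -4.345 0.752 1.163
v -4.284 0.271 1.484
v -3.918 -0.021 1.828
v -3.387 -0.013 2.064
f 2 1 4
f 2 4 3
f 4 1 5
f 4 5 3
f 5 1 6
f 5 6 3
f 6 1 7
f 6 7 3
f 7 1 8
f 7 8 3
f 8 1 9
f 8 9 3
f 9 1 10
f 9 10 3
f 10 1 11
f 10 11 3
f 11 1 12
f 11 12 3
f 12 1 2
f 12 2 3
f 14 13 16
f 14 16 15
f 16 13 17
f 16 17 15
f 17 13 18
f 17 18 15
f 18 13 19
f 18 19 15
f 19 13 20
f 19 20 15
f 20 13 21
f 20 21 15
f 21 13 22
f 21 22 15
f 22 13 23
f 22 23 15
f 23 13 24
f 23 24 15
f 24 13 14
f 24 14 15
f 26 25 29
f 26 29 27
f 27 29 30
f 27 30 28
f 29 25 31
f 29 31 30
f 30 31 32
f 30 32 28
f 31 25 33
f 31 33 32
f 32 33 34
f 32 34 28
f 33 25 35
f 33 35 34
f 34 35 36
f 34 36 28
f 35 25 37
f 35 37 36
f 36 37 38
f 36 38 28
f 37 25 39
f 37 39 38
f 38 39 40
f 38 40 28
f 39 25 41
f 39 41 40
f 40 41 42
f 40 42 28
f 41 25 26
f 41 26 42
f 42 26 27
f 42 27 28
f 44 43 46
f 44 46 45
f 46 43 47
f 46 47 45
f 47 43 48
f 47 48 45
f 48 43 49
f 48 49 45
f 49 43 50
f 49 50 45
f 50 43 51
f 50 51 45
f 51 43 52
f 51 52 45
f 52 43 53
f 52 53 45
f 53 43 54
f 53 54 45
f 54 43 44
f 54 44 45

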